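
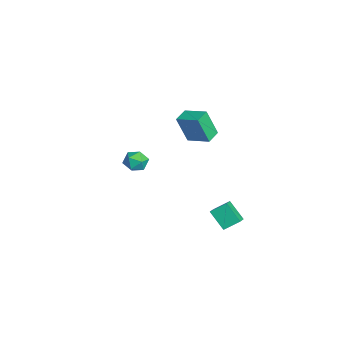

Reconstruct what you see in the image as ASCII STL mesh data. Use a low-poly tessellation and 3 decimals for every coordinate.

solid 
facet normal 0.317 0.706 0.634
outer loop
vertex 1.683 -0.067 1.536
vertex 1.589 -0.538 2.107
vertex 2.244 -0.511 1.75
endloop
endfacet
facet normal 0.622 0.783 -0.007
outer loop
vertex 1.683 -0.067 1.536
vertex 2.244 -0.511 1.75
vertex 2.106 -0.408 1.023
endloop
endfacet
facet normal 0.104 0.866 -0.490
outer loop
vertex 1.683 -0.067 1.536
vertex 2.106 -0.408 1.023
vertex 1.366 -0.371 0.932
endloop
endfacet
facet normal -0.522 0.840 -0.148
outer loop
vertex 1.683 -0.067 1.536
vertex 1.366 -0.371 0.932
vertex 1.047 -0.451 1.602
endloop
endfacet
facet normal -0.390 0.741 0.547
outer loop
vertex 1.683 -0.067 1.536
vertex 1.047 -0.451 1.602
vertex 1.589 -0.538 2.107
endloop
endfacet
facet normal 0.971 0.179 -0.159
outer loop
vertex 2.106 -0.408 1.023
vertex 2.244 -0.511 1.75
vertex 2.273 -1.089 1.278
endloop
endfacet
facet normal 0.476 0.054 0.878
outer loop
vertex 2.244 -0.511 1.75
vertex 1.589 -0.538 2.107
vertex 1.954 -1.169 1.948
endloop
endfacet
facet normal -0.668 0.112 0.736
outer loop
vertex 1.589 -0.538 2.107
vertex 1.047 -0.451 1.602
vertex 1.214 -1.132 1.857
endloop
endfacet
facet normal -0.881 0.272 -0.387
outer loop
vertex 1.047 -0.451 1.602
vertex 1.366 -0.371 0.932
vertex 1.076 -1.029 1.13
endloop
endfacet
facet normal 0.131 0.313 -0.941
outer loop
vertex 1.366 -0.371 0.932
vertex 2.106 -0.408 1.023
vertex 1.731 -1.002 0.773
endloop
endfacet
facet normal 0.522 -0.840 0.148
outer loop
vertex 1.637 -1.473 1.344
vertex 2.273 -1.089 1.278
vertex 1.954 -1.169 1.948
endloop
endfacet
facet normal -0.104 -0.866 0.490
outer loop
vertex 1.637 -1.473 1.344
vertex 1.954 -1.169 1.948
vertex 1.214 -1.132 1.857
endloop
endfacet
facet normal -0.622 -0.783 0.007
outer loop
vertex 1.637 -1.473 1.344
vertex 1.214 -1.132 1.857
vertex 1.076 -1.029 1.13
endloop
endfacet
facet normal -0.317 -0.706 -0.634
outer loop
vertex 1.637 -1.473 1.344
vertex 1.076 -1.029 1.13
vertex 1.731 -1.002 0.773
endloop
endfacet
facet normal 0.390 -0.741 -0.547
outer loop
vertex 1.637 -1.473 1.344
vertex 1.731 -1.002 0.773
vertex 2.273 -1.089 1.278
endloop
endfacet
facet normal 0.881 -0.272 0.387
outer loop
vertex 1.954 -1.169 1.948
vertex 2.273 -1.089 1.278
vertex 2.244 -0.511 1.75
endloop
endfacet
facet normal -0.131 -0.313 0.941
outer loop
vertex 1.214 -1.132 1.857
vertex 1.954 -1.169 1.948
vertex 1.589 -0.538 2.107
endloop
endfacet
facet normal -0.971 -0.179 0.159
outer loop
vertex 1.076 -1.029 1.13
vertex 1.214 -1.132 1.857
vertex 1.047 -0.451 1.602
endloop
endfacet
facet normal -0.476 -0.054 -0.878
outer loop
vertex 1.731 -1.002 0.773
vertex 1.076 -1.029 1.13
vertex 1.366 -0.371 0.932
endloop
endfacet
facet normal 0.668 -0.112 -0.736
outer loop
vertex 2.273 -1.089 1.278
vertex 1.731 -1.002 0.773
vertex 2.106 -0.408 1.023
endloop
endfacet
facet normal -0.766 0.616 0.187
outer loop
vertex -4.326 2.699 1.17
vertex -3.363 3.764 1.607
vertex -4.239 3.333 -0.566
endloop
endfacet
facet normal -0.642 -0.709 -0.291
outer loop
vertex -3.497 2.736 -0.747
vertex -4.326 2.699 1.17
vertex -4.239 3.333 -0.566
endloop
endfacet
facet normal -0.766 0.615 0.187
outer loop
vertex -4.239 3.333 -0.566
vertex -3.363 3.764 1.607
vertex -3.277 4.398 -0.129
endloop
endfacet
facet normal 0.047 0.343 -0.938
outer loop
vertex -3.277 4.398 -0.129
vertex -3.497 2.736 -0.747
vertex -4.239 3.333 -0.566
endloop
endfacet
facet normal -0.047 -0.343 0.938
outer loop
vertex -4.326 2.699 1.17
vertex -2.621 3.167 1.426
vertex -3.363 3.764 1.607
endloop
endfacet
facet normal -0.641 -0.710 -0.291
outer loop
vertex -3.583 2.102 0.989
vertex -4.326 2.699 1.17
vertex -3.497 2.736 -0.747
endloop
endfacet
facet normal -0.047 -0.343 0.938
outer loop
vertex -3.583 2.102 0.989
vertex -2.621 3.167 1.426
vertex -4.326 2.699 1.17
endloop
endfacet
facet normal 0.642 0.710 0.291
outer loop
vertex -3.363 3.764 1.607
vertex -2.621 3.167 1.426
vertex -3.277 4.398 -0.129
endloop
endfacet
facet normal 0.047 0.343 -0.938
outer loop
vertex -2.534 3.801 -0.31
vertex -3.497 2.736 -0.747
vertex -3.277 4.398 -0.129
endloop
endfacet
facet normal 0.641 0.710 0.291
outer loop
vertex -3.277 4.398 -0.129
vertex -2.621 3.167 1.426
vertex -2.534 3.801 -0.31
endloop
endfacet
facet normal 0.766 -0.616 -0.187
outer loop
vertex -2.534 3.801 -0.31
vertex -3.583 2.102 0.989
vertex -3.497 2.736 -0.747
endloop
endfacet
facet normal 0.766 -0.615 -0.186
outer loop
vertex -2.621 3.167 1.426
vertex -3.583 2.102 0.989
vertex -2.534 3.801 -0.31
endloop
endfacet
facet normal -0.566 -0.449 0.691
outer loop
vertex 3.912 3.695 -0.742
vertex 3.129 4.01 -1.178
vertex 3.888 2.824 -1.328
endloop
endfacet
facet normal 0.825 -0.331 0.459
outer loop
vertex 4.651 3.43 -2.262
vertex 3.912 3.695 -0.742
vertex 3.888 2.824 -1.328
endloop
endfacet
facet normal -0.565 -0.449 0.692
outer loop
vertex 3.888 2.824 -1.328
vertex 3.129 4.01 -1.178
vertex 3.105 3.138 -1.764
endloop
endfacet
facet normal -0.023 -0.830 -0.557
outer loop
vertex 3.105 3.138 -1.764
vertex 4.651 3.43 -2.262
vertex 3.888 2.824 -1.328
endloop
endfacet
facet normal 0.023 0.830 0.558
outer loop
vertex 3.912 3.695 -0.742
vertex 3.892 4.616 -2.112
vertex 3.129 4.01 -1.178
endloop
endfacet
facet normal 0.825 -0.331 0.459
outer loop
vertex 4.675 4.302 -1.676
vertex 3.912 3.695 -0.742
vertex 4.651 3.43 -2.262
endloop
endfacet
facet normal 0.022 0.830 0.558
outer loop
vertex 4.675 4.302 -1.676
vertex 3.892 4.616 -2.112
vertex 3.912 3.695 -0.742
endloop
endfacet
facet normal -0.825 0.331 -0.459
outer loop
vertex 3.129 4.01 -1.178
vertex 3.892 4.616 -2.112
vertex 3.105 3.138 -1.764
endloop
endfacet
facet normal -0.023 -0.830 -0.558
outer loop
vertex 3.868 3.745 -2.698
vertex 4.651 3.43 -2.262
vertex 3.105 3.138 -1.764
endloop
endfacet
facet normal -0.825 0.331 -0.458
outer loop
vertex 3.105 3.138 -1.764
vertex 3.892 4.616 -2.112
vertex 3.868 3.745 -2.698
endloop
endfacet
facet normal 0.566 0.449 -0.692
outer loop
vertex 3.868 3.745 -2.698
vertex 4.675 4.302 -1.676
vertex 4.651 3.43 -2.262
endloop
endfacet
facet normal 0.565 0.450 -0.691
outer loop
vertex 3.892 4.616 -2.112
vertex 4.675 4.302 -1.676
vertex 3.868 3.745 -2.698
endloop
endfacet

endsolid


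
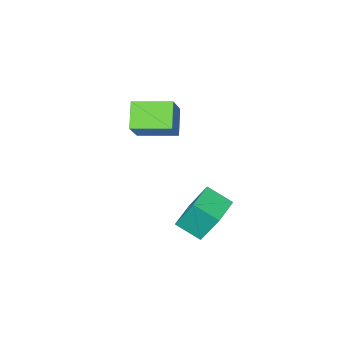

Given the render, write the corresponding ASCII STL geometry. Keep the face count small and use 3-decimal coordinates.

solid 
facet normal -0.453 -0.686 0.570
outer loop
vertex 0.539 -4.085 4.368
vertex -0.79 -3.043 4.565
vertex -0.156 -4.721 3.05
endloop
endfacet
facet normal 0.781 -0.614 -0.116
outer loop
vertex 0.43 -3.837 2.315
vertex 0.539 -4.085 4.368
vertex -0.156 -4.721 3.05
endloop
endfacet
facet normal -0.454 -0.685 0.569
outer loop
vertex -0.156 -4.721 3.05
vertex -0.79 -3.043 4.565
vertex -1.484 -3.679 3.246
endloop
endfacet
facet normal -0.428 -0.393 -0.814
outer loop
vertex -1.484 -3.679 3.246
vertex 0.43 -3.837 2.315
vertex -0.156 -4.721 3.05
endloop
endfacet
facet normal 0.428 0.393 0.814
outer loop
vertex 0.539 -4.085 4.368
vertex -0.204 -2.159 3.83
vertex -0.79 -3.043 4.565
endloop
endfacet
facet normal 0.781 -0.613 -0.116
outer loop
vertex 1.124 -3.201 3.634
vertex 0.539 -4.085 4.368
vertex 0.43 -3.837 2.315
endloop
endfacet
facet normal 0.428 0.393 0.814
outer loop
vertex 1.124 -3.201 3.634
vertex -0.204 -2.159 3.83
vertex 0.539 -4.085 4.368
endloop
endfacet
facet normal -0.781 0.614 0.115
outer loop
vertex -0.79 -3.043 4.565
vertex -0.204 -2.159 3.83
vertex -1.484 -3.679 3.246
endloop
endfacet
facet normal -0.428 -0.392 -0.814
outer loop
vertex -0.899 -2.795 2.512
vertex 0.43 -3.837 2.315
vertex -1.484 -3.679 3.246
endloop
endfacet
facet normal -0.781 0.613 0.116
outer loop
vertex -1.484 -3.679 3.246
vertex -0.204 -2.159 3.83
vertex -0.899 -2.795 2.512
endloop
endfacet
facet normal 0.453 0.686 -0.569
outer loop
vertex -0.899 -2.795 2.512
vertex 1.124 -3.201 3.634
vertex 0.43 -3.837 2.315
endloop
endfacet
facet normal 0.454 0.685 -0.570
outer loop
vertex -0.204 -2.159 3.83
vertex 1.124 -3.201 3.634
vertex -0.899 -2.795 2.512
endloop
endfacet
facet normal -0.497 0.755 -0.427
outer loop
vertex -1.912 -0.3 -0.29
vertex -0.848 0.374 -0.337
vertex -1.519 -1.043 -2.061
endloop
endfacet
facet normal -0.844 -0.535 0.037
outer loop
vertex -0.892 -1.994 -1.523
vertex -1.912 -0.3 -0.29
vertex -1.519 -1.043 -2.061
endloop
endfacet
facet normal -0.498 0.755 -0.427
outer loop
vertex -1.519 -1.043 -2.061
vertex -0.848 0.374 -0.337
vertex -0.455 -0.368 -2.108
endloop
endfacet
facet normal 0.200 -0.379 -0.903
outer loop
vertex -0.455 -0.368 -2.108
vertex -0.892 -1.994 -1.523
vertex -1.519 -1.043 -2.061
endloop
endfacet
facet normal -0.200 0.379 0.903
outer loop
vertex -1.912 -0.3 -0.29
vertex -0.221 -0.577 0.201
vertex -0.848 0.374 -0.337
endloop
endfacet
facet normal -0.844 -0.535 0.037
outer loop
vertex -1.285 -1.252 0.248
vertex -1.912 -0.3 -0.29
vertex -0.892 -1.994 -1.523
endloop
endfacet
facet normal -0.200 0.379 0.904
outer loop
vertex -1.285 -1.252 0.248
vertex -0.221 -0.577 0.201
vertex -1.912 -0.3 -0.29
endloop
endfacet
facet normal 0.844 0.535 -0.037
outer loop
vertex -0.848 0.374 -0.337
vertex -0.221 -0.577 0.201
vertex -0.455 -0.368 -2.108
endloop
endfacet
facet normal 0.200 -0.379 -0.904
outer loop
vertex 0.172 -1.32 -1.57
vertex -0.892 -1.994 -1.523
vertex -0.455 -0.368 -2.108
endloop
endfacet
facet normal 0.844 0.535 -0.037
outer loop
vertex -0.455 -0.368 -2.108
vertex -0.221 -0.577 0.201
vertex 0.172 -1.32 -1.57
endloop
endfacet
facet normal 0.497 -0.755 0.427
outer loop
vertex 0.172 -1.32 -1.57
vertex -1.285 -1.252 0.248
vertex -0.892 -1.994 -1.523
endloop
endfacet
facet normal 0.498 -0.755 0.427
outer loop
vertex -0.221 -0.577 0.201
vertex -1.285 -1.252 0.248
vertex 0.172 -1.32 -1.57
endloop
endfacet

endsolid


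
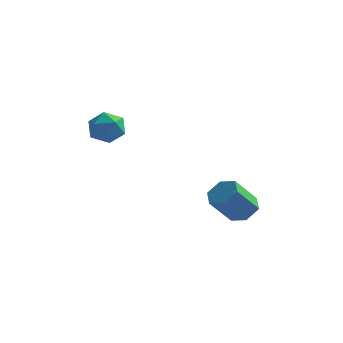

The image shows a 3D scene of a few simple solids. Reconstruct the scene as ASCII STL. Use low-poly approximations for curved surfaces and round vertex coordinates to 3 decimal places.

solid 
facet normal 0.376 0.530 -0.760
outer loop
vertex 1.599 3.863 -2.622
vertex 0.895 4.027 -2.856
vertex 1.247 4.485 -2.362
endloop
endfacet
facet normal 0.803 0.223 0.553
outer loop
vertex 1.599 3.863 -2.622
vertex 1.247 4.485 -2.362
vertex 1.01 3.03 -1.43
endloop
endfacet
facet normal 0.802 0.224 0.554
outer loop
vertex 1.01 3.03 -1.43
vertex 1.247 4.485 -2.362
vertex 0.657 3.651 -1.17
endloop
endfacet
facet normal -0.375 -0.531 0.760
outer loop
vertex 1.01 3.03 -1.43
vertex 0.657 3.651 -1.17
vertex 0.305 3.193 -1.664
endloop
endfacet
facet normal 0.375 0.531 -0.760
outer loop
vertex 1.247 4.485 -2.362
vertex 0.895 4.027 -2.856
vertex 0.543 4.648 -2.596
endloop
endfacet
facet normal -0.001 0.820 0.573
outer loop
vertex 1.247 4.485 -2.362
vertex 0.543 4.648 -2.596
vertex 0.657 3.651 -1.17
endloop
endfacet
facet normal 0.000 0.820 0.573
outer loop
vertex 0.657 3.651 -1.17
vertex 0.543 4.648 -2.596
vertex -0.047 3.815 -1.404
endloop
endfacet
facet normal -0.376 -0.530 0.760
outer loop
vertex 0.657 3.651 -1.17
vertex -0.047 3.815 -1.404
vertex 0.305 3.193 -1.664
endloop
endfacet
facet normal 0.375 0.531 -0.760
outer loop
vertex 0.543 4.648 -2.596
vertex 0.895 4.027 -2.856
vertex 0.19 4.19 -3.09
endloop
endfacet
facet normal -0.802 0.597 0.020
outer loop
vertex 0.543 4.648 -2.596
vertex 0.19 4.19 -3.09
vertex -0.047 3.815 -1.404
endloop
endfacet
facet normal -0.803 0.596 0.020
outer loop
vertex -0.047 3.815 -1.404
vertex 0.19 4.19 -3.09
vertex -0.399 3.357 -1.898
endloop
endfacet
facet normal -0.376 -0.530 0.760
outer loop
vertex -0.047 3.815 -1.404
vertex -0.399 3.357 -1.898
vertex 0.305 3.193 -1.664
endloop
endfacet
facet normal 0.375 0.531 -0.760
outer loop
vertex 0.19 4.19 -3.09
vertex 0.895 4.027 -2.856
vertex 0.543 3.569 -3.35
endloop
endfacet
facet normal -0.802 -0.224 -0.553
outer loop
vertex 0.19 4.19 -3.09
vertex 0.543 3.569 -3.35
vertex -0.399 3.357 -1.898
endloop
endfacet
facet normal -0.803 -0.223 -0.553
outer loop
vertex -0.399 3.357 -1.898
vertex 0.543 3.569 -3.35
vertex -0.047 2.735 -2.158
endloop
endfacet
facet normal -0.376 -0.530 0.760
outer loop
vertex -0.399 3.357 -1.898
vertex -0.047 2.735 -2.158
vertex 0.305 3.193 -1.664
endloop
endfacet
facet normal 0.376 0.530 -0.760
outer loop
vertex 0.543 3.569 -3.35
vertex 0.895 4.027 -2.856
vertex 1.247 3.405 -3.116
endloop
endfacet
facet normal -0.000 -0.819 -0.573
outer loop
vertex 0.543 3.569 -3.35
vertex 1.247 3.405 -3.116
vertex -0.047 2.735 -2.158
endloop
endfacet
facet normal 0.001 -0.820 -0.573
outer loop
vertex -0.047 2.735 -2.158
vertex 1.247 3.405 -3.116
vertex 0.657 2.572 -1.924
endloop
endfacet
facet normal -0.375 -0.531 0.760
outer loop
vertex -0.047 2.735 -2.158
vertex 0.657 2.572 -1.924
vertex 0.305 3.193 -1.664
endloop
endfacet
facet normal 0.376 0.530 -0.760
outer loop
vertex 1.247 3.405 -3.116
vertex 0.895 4.027 -2.856
vertex 1.599 3.863 -2.622
endloop
endfacet
facet normal 0.803 -0.596 -0.019
outer loop
vertex 1.247 3.405 -3.116
vertex 1.599 3.863 -2.622
vertex 0.657 2.572 -1.924
endloop
endfacet
facet normal 0.802 -0.596 -0.020
outer loop
vertex 0.657 2.572 -1.924
vertex 1.599 3.863 -2.622
vertex 1.01 3.03 -1.43
endloop
endfacet
facet normal -0.375 -0.531 0.760
outer loop
vertex 0.657 2.572 -1.924
vertex 1.01 3.03 -1.43
vertex 0.305 3.193 -1.664
endloop
endfacet
facet normal 0.450 0.125 0.884
outer loop
vertex -2.755 0.691 2.78
vertex -3.352 0.263 3.144
vertex -2.686 -0.122 2.86
endloop
endfacet
facet normal 0.928 0.114 0.354
outer loop
vertex -2.755 0.691 2.78
vertex -2.686 -0.122 2.86
vertex -2.463 0.242 2.159
endloop
endfacet
facet normal 0.764 0.637 -0.102
outer loop
vertex -2.755 0.691 2.78
vertex -2.463 0.242 2.159
vertex -2.991 0.851 2.011
endloop
endfacet
facet normal 0.186 0.972 0.145
outer loop
vertex -2.755 0.691 2.78
vertex -2.991 0.851 2.011
vertex -3.541 0.865 2.62
endloop
endfacet
facet normal -0.009 0.655 0.756
outer loop
vertex -2.755 0.691 2.78
vertex -3.541 0.865 2.62
vertex -3.352 0.263 3.144
endloop
endfacet
facet normal 0.862 -0.507 0.011
outer loop
vertex -2.463 0.242 2.159
vertex -2.686 -0.122 2.86
vertex -2.879 -0.465 2.14
endloop
endfacet
facet normal 0.087 -0.489 0.868
outer loop
vertex -2.686 -0.122 2.86
vertex -3.352 0.263 3.144
vertex -3.429 -0.451 2.749
endloop
endfacet
facet normal -0.656 0.368 0.659
outer loop
vertex -3.352 0.263 3.144
vertex -3.541 0.865 2.62
vertex -3.957 0.158 2.601
endloop
endfacet
facet normal -0.341 0.881 -0.328
outer loop
vertex -3.541 0.865 2.62
vertex -2.991 0.851 2.011
vertex -3.734 0.522 1.9
endloop
endfacet
facet normal 0.595 0.339 -0.729
outer loop
vertex -2.991 0.851 2.011
vertex -2.463 0.242 2.159
vertex -3.068 0.137 1.616
endloop
endfacet
facet normal -0.186 -0.972 -0.145
outer loop
vertex -3.665 -0.291 1.98
vertex -2.879 -0.465 2.14
vertex -3.429 -0.451 2.749
endloop
endfacet
facet normal -0.764 -0.637 0.102
outer loop
vertex -3.665 -0.291 1.98
vertex -3.429 -0.451 2.749
vertex -3.957 0.158 2.601
endloop
endfacet
facet normal -0.928 -0.114 -0.354
outer loop
vertex -3.665 -0.291 1.98
vertex -3.957 0.158 2.601
vertex -3.734 0.522 1.9
endloop
endfacet
facet normal -0.450 -0.125 -0.884
outer loop
vertex -3.665 -0.291 1.98
vertex -3.734 0.522 1.9
vertex -3.068 0.137 1.616
endloop
endfacet
facet normal 0.009 -0.655 -0.756
outer loop
vertex -3.665 -0.291 1.98
vertex -3.068 0.137 1.616
vertex -2.879 -0.465 2.14
endloop
endfacet
facet normal 0.341 -0.881 0.328
outer loop
vertex -3.429 -0.451 2.749
vertex -2.879 -0.465 2.14
vertex -2.686 -0.122 2.86
endloop
endfacet
facet normal -0.595 -0.339 0.729
outer loop
vertex -3.957 0.158 2.601
vertex -3.429 -0.451 2.749
vertex -3.352 0.263 3.144
endloop
endfacet
facet normal -0.862 0.507 -0.011
outer loop
vertex -3.734 0.522 1.9
vertex -3.957 0.158 2.601
vertex -3.541 0.865 2.62
endloop
endfacet
facet normal -0.087 0.489 -0.868
outer loop
vertex -3.068 0.137 1.616
vertex -3.734 0.522 1.9
vertex -2.991 0.851 2.011
endloop
endfacet
facet normal 0.656 -0.368 -0.659
outer loop
vertex -2.879 -0.465 2.14
vertex -3.068 0.137 1.616
vertex -2.463 0.242 2.159
endloop
endfacet

endsolid


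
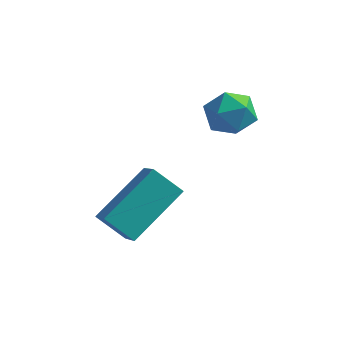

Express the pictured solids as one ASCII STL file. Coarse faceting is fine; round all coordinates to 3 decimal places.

solid 
facet normal 0.085 0.994 0.069
outer loop
vertex 2.311 1.231 1.092
vertex 1.699 1.242 1.685
vertex 2.514 1.156 1.916
endloop
endfacet
facet normal 0.709 0.697 -0.111
outer loop
vertex 2.311 1.231 1.092
vertex 2.514 1.156 1.916
vertex 2.903 0.668 1.336
endloop
endfacet
facet normal 0.612 0.332 -0.718
outer loop
vertex 2.311 1.231 1.092
vertex 2.903 0.668 1.336
vertex 2.327 0.453 0.746
endloop
endfacet
facet normal -0.071 0.404 -0.912
outer loop
vertex 2.311 1.231 1.092
vertex 2.327 0.453 0.746
vertex 1.584 0.807 0.961
endloop
endfacet
facet normal -0.398 0.813 -0.425
outer loop
vertex 2.311 1.231 1.092
vertex 1.584 0.807 0.961
vertex 1.699 1.242 1.685
endloop
endfacet
facet normal 0.887 0.232 0.399
outer loop
vertex 2.903 0.668 1.336
vertex 2.514 1.156 1.916
vertex 2.656 0.333 2.079
endloop
endfacet
facet normal -0.121 0.712 0.692
outer loop
vertex 2.514 1.156 1.916
vertex 1.699 1.242 1.685
vertex 1.913 0.687 2.294
endloop
endfacet
facet normal -0.901 0.421 -0.110
outer loop
vertex 1.699 1.242 1.685
vertex 1.584 0.807 0.961
vertex 1.337 0.472 1.704
endloop
endfacet
facet normal -0.374 -0.242 -0.895
outer loop
vertex 1.584 0.807 0.961
vertex 2.327 0.453 0.746
vertex 1.726 -0.016 1.124
endloop
endfacet
facet normal 0.730 -0.358 -0.582
outer loop
vertex 2.327 0.453 0.746
vertex 2.903 0.668 1.336
vertex 2.541 -0.102 1.355
endloop
endfacet
facet normal 0.071 -0.404 0.912
outer loop
vertex 1.929 -0.091 1.948
vertex 2.656 0.333 2.079
vertex 1.913 0.687 2.294
endloop
endfacet
facet normal -0.612 -0.332 0.718
outer loop
vertex 1.929 -0.091 1.948
vertex 1.913 0.687 2.294
vertex 1.337 0.472 1.704
endloop
endfacet
facet normal -0.709 -0.697 0.111
outer loop
vertex 1.929 -0.091 1.948
vertex 1.337 0.472 1.704
vertex 1.726 -0.016 1.124
endloop
endfacet
facet normal -0.085 -0.994 -0.069
outer loop
vertex 1.929 -0.091 1.948
vertex 1.726 -0.016 1.124
vertex 2.541 -0.102 1.355
endloop
endfacet
facet normal 0.398 -0.813 0.425
outer loop
vertex 1.929 -0.091 1.948
vertex 2.541 -0.102 1.355
vertex 2.656 0.333 2.079
endloop
endfacet
facet normal 0.374 0.242 0.895
outer loop
vertex 1.913 0.687 2.294
vertex 2.656 0.333 2.079
vertex 2.514 1.156 1.916
endloop
endfacet
facet normal -0.730 0.358 0.582
outer loop
vertex 1.337 0.472 1.704
vertex 1.913 0.687 2.294
vertex 1.699 1.242 1.685
endloop
endfacet
facet normal -0.887 -0.232 -0.399
outer loop
vertex 1.726 -0.016 1.124
vertex 1.337 0.472 1.704
vertex 1.584 0.807 0.961
endloop
endfacet
facet normal 0.121 -0.712 -0.692
outer loop
vertex 2.541 -0.102 1.355
vertex 1.726 -0.016 1.124
vertex 2.327 0.453 0.746
endloop
endfacet
facet normal 0.901 -0.421 0.110
outer loop
vertex 2.656 0.333 2.079
vertex 2.541 -0.102 1.355
vertex 2.903 0.668 1.336
endloop
endfacet
facet normal -0.465 0.642 -0.610
outer loop
vertex -0.818 -2.716 -1.209
vertex 0.072 -1.076 -0.162
vertex 0.073 -2.746 -1.92
endloop
endfacet
facet normal -0.416 -0.767 -0.489
outer loop
vertex 0.608 -3.484 -1.218
vertex -0.818 -2.716 -1.209
vertex 0.073 -2.746 -1.92
endloop
endfacet
facet normal -0.465 0.642 -0.610
outer loop
vertex 0.073 -2.746 -1.92
vertex 0.072 -1.076 -0.162
vertex 0.963 -1.106 -0.872
endloop
endfacet
facet normal 0.782 -0.026 -0.623
outer loop
vertex 0.963 -1.106 -0.872
vertex 0.608 -3.484 -1.218
vertex 0.073 -2.746 -1.92
endloop
endfacet
facet normal -0.782 0.026 0.623
outer loop
vertex -0.818 -2.716 -1.209
vertex 0.607 -1.814 0.54
vertex 0.072 -1.076 -0.162
endloop
endfacet
facet normal -0.416 -0.766 -0.490
outer loop
vertex -0.283 -3.454 -0.508
vertex -0.818 -2.716 -1.209
vertex 0.608 -3.484 -1.218
endloop
endfacet
facet normal -0.781 0.026 0.623
outer loop
vertex -0.283 -3.454 -0.508
vertex 0.607 -1.814 0.54
vertex -0.818 -2.716 -1.209
endloop
endfacet
facet normal 0.416 0.767 0.489
outer loop
vertex 0.072 -1.076 -0.162
vertex 0.607 -1.814 0.54
vertex 0.963 -1.106 -0.872
endloop
endfacet
facet normal 0.781 -0.026 -0.624
outer loop
vertex 1.498 -1.844 -0.171
vertex 0.608 -3.484 -1.218
vertex 0.963 -1.106 -0.872
endloop
endfacet
facet normal 0.416 0.766 0.489
outer loop
vertex 0.963 -1.106 -0.872
vertex 0.607 -1.814 0.54
vertex 1.498 -1.844 -0.171
endloop
endfacet
facet normal 0.465 -0.642 0.610
outer loop
vertex 1.498 -1.844 -0.171
vertex -0.283 -3.454 -0.508
vertex 0.608 -3.484 -1.218
endloop
endfacet
facet normal 0.465 -0.642 0.610
outer loop
vertex 0.607 -1.814 0.54
vertex -0.283 -3.454 -0.508
vertex 1.498 -1.844 -0.171
endloop
endfacet

endsolid


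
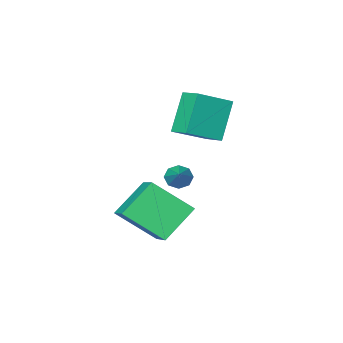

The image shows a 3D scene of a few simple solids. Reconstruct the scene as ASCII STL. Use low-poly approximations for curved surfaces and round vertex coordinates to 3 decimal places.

solid 
facet normal -0.450 -0.263 0.853
outer loop
vertex 0.713 -3.837 4.46
vertex 0.714 -2.805 4.779
vertex -0.779 -3.613 3.743
endloop
endfacet
facet normal -0.002 -0.955 -0.295
outer loop
vertex 0.106 -3.095 2.061
vertex 0.713 -3.837 4.46
vertex -0.779 -3.613 3.743
endloop
endfacet
facet normal -0.450 -0.264 0.853
outer loop
vertex -0.779 -3.613 3.743
vertex 0.714 -2.805 4.779
vertex -0.778 -2.582 4.062
endloop
endfacet
facet normal -0.893 0.134 -0.429
outer loop
vertex -0.778 -2.582 4.062
vertex 0.106 -3.095 2.061
vertex -0.779 -3.613 3.743
endloop
endfacet
facet normal 0.893 -0.133 0.429
outer loop
vertex 0.713 -3.837 4.46
vertex 1.599 -2.287 3.097
vertex 0.714 -2.805 4.779
endloop
endfacet
facet normal -0.001 -0.955 -0.295
outer loop
vertex 1.598 -3.318 2.778
vertex 0.713 -3.837 4.46
vertex 0.106 -3.095 2.061
endloop
endfacet
facet normal 0.893 -0.134 0.429
outer loop
vertex 1.598 -3.318 2.778
vertex 1.599 -2.287 3.097
vertex 0.713 -3.837 4.46
endloop
endfacet
facet normal 0.001 0.956 0.295
outer loop
vertex 0.714 -2.805 4.779
vertex 1.599 -2.287 3.097
vertex -0.778 -2.582 4.062
endloop
endfacet
facet normal -0.893 0.133 -0.429
outer loop
vertex 0.107 -2.063 2.38
vertex 0.106 -3.095 2.061
vertex -0.778 -2.582 4.062
endloop
endfacet
facet normal 0.001 0.955 0.296
outer loop
vertex -0.778 -2.582 4.062
vertex 1.599 -2.287 3.097
vertex 0.107 -2.063 2.38
endloop
endfacet
facet normal 0.450 0.263 -0.854
outer loop
vertex 0.107 -2.063 2.38
vertex 1.598 -3.318 2.778
vertex 0.106 -3.095 2.061
endloop
endfacet
facet normal 0.450 0.264 -0.853
outer loop
vertex 1.599 -2.287 3.097
vertex 1.598 -3.318 2.778
vertex 0.107 -2.063 2.38
endloop
endfacet
facet normal -0.451 -0.708 -0.543
outer loop
vertex 1.475 -4.015 -0.044
vertex 0.987 -3.701 -0.048
vertex 1.455 -3.737 -0.39
endloop
endfacet
facet normal 0.992 -0.066 -0.110
outer loop
vertex 1.475 -4.015 -0.044
vertex 1.455 -3.737 -0.39
vertex 1.653 -2.659 0.748
endloop
endfacet
facet normal -0.451 -0.709 -0.543
outer loop
vertex 1.455 -3.737 -0.39
vertex 0.987 -3.701 -0.048
vertex 1.161 -3.438 -0.536
endloop
endfacet
facet normal 0.716 0.440 -0.541
outer loop
vertex 1.455 -3.737 -0.39
vertex 1.161 -3.438 -0.536
vertex 1.653 -2.659 0.748
endloop
endfacet
facet normal -0.451 -0.708 -0.543
outer loop
vertex 1.161 -3.438 -0.536
vertex 0.987 -3.701 -0.048
vertex 0.765 -3.293 -0.396
endloop
endfacet
facet normal 0.111 0.830 -0.546
outer loop
vertex 1.161 -3.438 -0.536
vertex 0.765 -3.293 -0.396
vertex 1.653 -2.659 0.748
endloop
endfacet
facet normal -0.454 -0.708 -0.541
outer loop
vertex 0.765 -3.293 -0.396
vertex 0.987 -3.701 -0.048
vertex 0.5 -3.386 -0.052
endloop
endfacet
facet normal -0.467 0.876 -0.123
outer loop
vertex 0.765 -3.293 -0.396
vertex 0.5 -3.386 -0.052
vertex 1.653 -2.659 0.748
endloop
endfacet
facet normal -0.453 -0.707 -0.543
outer loop
vertex 0.5 -3.386 -0.052
vertex 0.987 -3.701 -0.048
vertex 0.52 -3.664 0.293
endloop
endfacet
facet normal -0.682 0.550 0.483
outer loop
vertex 0.5 -3.386 -0.052
vertex 0.52 -3.664 0.293
vertex 1.653 -2.659 0.748
endloop
endfacet
facet normal -0.452 -0.709 -0.542
outer loop
vertex 0.52 -3.664 0.293
vertex 0.987 -3.701 -0.048
vertex 0.814 -3.963 0.439
endloop
endfacet
facet normal -0.407 0.046 0.912
outer loop
vertex 0.52 -3.664 0.293
vertex 0.814 -3.963 0.439
vertex 1.653 -2.659 0.748
endloop
endfacet
facet normal -0.451 -0.709 -0.542
outer loop
vertex 0.814 -3.963 0.439
vertex 0.987 -3.701 -0.048
vertex 1.21 -4.108 0.299
endloop
endfacet
facet normal 0.198 -0.345 0.918
outer loop
vertex 0.814 -3.963 0.439
vertex 1.21 -4.108 0.299
vertex 1.653 -2.659 0.748
endloop
endfacet
facet normal -0.452 -0.709 -0.541
outer loop
vertex 1.21 -4.108 0.299
vertex 0.987 -3.701 -0.048
vertex 1.475 -4.015 -0.044
endloop
endfacet
facet normal 0.777 -0.391 0.494
outer loop
vertex 1.21 -4.108 0.299
vertex 1.475 -4.015 -0.044
vertex 1.653 -2.659 0.748
endloop
endfacet
facet normal -0.566 0.559 -0.605
outer loop
vertex 2.268 -1.356 -0.335
vertex 2.851 0.115 0.479
vertex 3.644 -1.246 -1.521
endloop
endfacet
facet normal -0.328 -0.827 -0.457
outer loop
vertex 4.789 -2.375 -0.299
vertex 2.268 -1.356 -0.335
vertex 3.644 -1.246 -1.521
endloop
endfacet
facet normal -0.567 0.559 -0.605
outer loop
vertex 3.644 -1.246 -1.521
vertex 2.851 0.115 0.479
vertex 4.227 0.226 -0.707
endloop
endfacet
facet normal 0.756 0.061 -0.652
outer loop
vertex 4.227 0.226 -0.707
vertex 4.789 -2.375 -0.299
vertex 3.644 -1.246 -1.521
endloop
endfacet
facet normal -0.756 -0.061 0.652
outer loop
vertex 2.268 -1.356 -0.335
vertex 3.996 -1.014 1.701
vertex 2.851 0.115 0.479
endloop
endfacet
facet normal -0.328 -0.827 -0.457
outer loop
vertex 3.413 -2.486 0.887
vertex 2.268 -1.356 -0.335
vertex 4.789 -2.375 -0.299
endloop
endfacet
facet normal -0.756 -0.061 0.652
outer loop
vertex 3.413 -2.486 0.887
vertex 3.996 -1.014 1.701
vertex 2.268 -1.356 -0.335
endloop
endfacet
facet normal 0.327 0.827 0.457
outer loop
vertex 2.851 0.115 0.479
vertex 3.996 -1.014 1.701
vertex 4.227 0.226 -0.707
endloop
endfacet
facet normal 0.756 0.061 -0.652
outer loop
vertex 5.372 -0.904 0.515
vertex 4.789 -2.375 -0.299
vertex 4.227 0.226 -0.707
endloop
endfacet
facet normal 0.328 0.827 0.457
outer loop
vertex 4.227 0.226 -0.707
vertex 3.996 -1.014 1.701
vertex 5.372 -0.904 0.515
endloop
endfacet
facet normal 0.567 -0.559 0.605
outer loop
vertex 5.372 -0.904 0.515
vertex 3.413 -2.486 0.887
vertex 4.789 -2.375 -0.299
endloop
endfacet
facet normal 0.566 -0.559 0.605
outer loop
vertex 3.996 -1.014 1.701
vertex 3.413 -2.486 0.887
vertex 5.372 -0.904 0.515
endloop
endfacet

endsolid


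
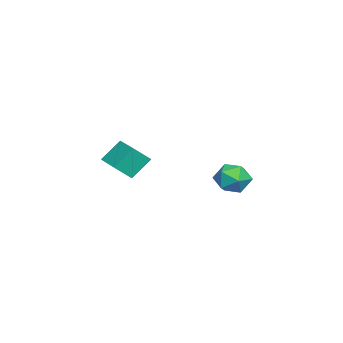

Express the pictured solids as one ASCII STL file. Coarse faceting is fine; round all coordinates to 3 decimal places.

solid 
facet normal 0.368 0.813 0.452
outer loop
vertex -1.522 3.228 -2.971
vertex -1.374 2.734 -2.203
vertex -0.714 2.794 -2.848
endloop
endfacet
facet normal 0.487 0.836 -0.251
outer loop
vertex -1.522 3.228 -2.971
vertex -0.714 2.794 -2.848
vertex -1.123 2.783 -3.678
endloop
endfacet
facet normal -0.143 0.799 -0.584
outer loop
vertex -1.522 3.228 -2.971
vertex -1.123 2.783 -3.678
vertex -2.036 2.716 -3.546
endloop
endfacet
facet normal -0.653 0.752 -0.086
outer loop
vertex -1.522 3.228 -2.971
vertex -2.036 2.716 -3.546
vertex -2.192 2.685 -2.634
endloop
endfacet
facet normal -0.338 0.761 0.554
outer loop
vertex -1.522 3.228 -2.971
vertex -2.192 2.685 -2.634
vertex -1.374 2.734 -2.203
endloop
endfacet
facet normal 0.865 0.259 -0.430
outer loop
vertex -1.123 2.783 -3.678
vertex -0.714 2.794 -2.848
vertex -0.728 2.015 -3.346
endloop
endfacet
facet normal 0.671 0.221 0.708
outer loop
vertex -0.714 2.794 -2.848
vertex -1.374 2.734 -2.203
vertex -0.884 1.984 -2.434
endloop
endfacet
facet normal -0.468 0.137 0.873
outer loop
vertex -1.374 2.734 -2.203
vertex -2.192 2.685 -2.634
vertex -1.797 1.917 -2.302
endloop
endfacet
facet normal -0.979 0.122 -0.163
outer loop
vertex -2.192 2.685 -2.634
vertex -2.036 2.716 -3.546
vertex -2.206 1.906 -3.132
endloop
endfacet
facet normal -0.154 0.197 -0.968
outer loop
vertex -2.036 2.716 -3.546
vertex -1.123 2.783 -3.678
vertex -1.546 1.966 -3.777
endloop
endfacet
facet normal 0.653 -0.752 0.086
outer loop
vertex -1.398 1.472 -3.009
vertex -0.728 2.015 -3.346
vertex -0.884 1.984 -2.434
endloop
endfacet
facet normal 0.143 -0.799 0.584
outer loop
vertex -1.398 1.472 -3.009
vertex -0.884 1.984 -2.434
vertex -1.797 1.917 -2.302
endloop
endfacet
facet normal -0.487 -0.836 0.251
outer loop
vertex -1.398 1.472 -3.009
vertex -1.797 1.917 -2.302
vertex -2.206 1.906 -3.132
endloop
endfacet
facet normal -0.368 -0.813 -0.452
outer loop
vertex -1.398 1.472 -3.009
vertex -2.206 1.906 -3.132
vertex -1.546 1.966 -3.777
endloop
endfacet
facet normal 0.338 -0.761 -0.554
outer loop
vertex -1.398 1.472 -3.009
vertex -1.546 1.966 -3.777
vertex -0.728 2.015 -3.346
endloop
endfacet
facet normal 0.979 -0.122 0.163
outer loop
vertex -0.884 1.984 -2.434
vertex -0.728 2.015 -3.346
vertex -0.714 2.794 -2.848
endloop
endfacet
facet normal 0.154 -0.197 0.968
outer loop
vertex -1.797 1.917 -2.302
vertex -0.884 1.984 -2.434
vertex -1.374 2.734 -2.203
endloop
endfacet
facet normal -0.865 -0.259 0.430
outer loop
vertex -2.206 1.906 -3.132
vertex -1.797 1.917 -2.302
vertex -2.192 2.685 -2.634
endloop
endfacet
facet normal -0.671 -0.221 -0.708
outer loop
vertex -1.546 1.966 -3.777
vertex -2.206 1.906 -3.132
vertex -2.036 2.716 -3.546
endloop
endfacet
facet normal 0.468 -0.137 -0.873
outer loop
vertex -0.728 2.015 -3.346
vertex -1.546 1.966 -3.777
vertex -1.123 2.783 -3.678
endloop
endfacet
facet normal -0.793 -0.609 -0.027
outer loop
vertex -3.944 -3.458 -2.075
vertex -4.452 -2.762 -2.866
vertex -3.349 -4.187 -3.098
endloop
endfacet
facet normal 0.434 -0.595 0.676
outer loop
vertex -2.088 -3.218 -3.054
vertex -3.944 -3.458 -2.075
vertex -3.349 -4.187 -3.098
endloop
endfacet
facet normal -0.793 -0.609 -0.028
outer loop
vertex -3.349 -4.187 -3.098
vertex -4.452 -2.762 -2.866
vertex -3.856 -3.49 -3.889
endloop
endfacet
facet normal 0.428 -0.524 -0.736
outer loop
vertex -3.856 -3.49 -3.889
vertex -2.088 -3.218 -3.054
vertex -3.349 -4.187 -3.098
endloop
endfacet
facet normal -0.428 0.524 0.736
outer loop
vertex -3.944 -3.458 -2.075
vertex -3.191 -1.793 -2.822
vertex -4.452 -2.762 -2.866
endloop
endfacet
facet normal 0.434 -0.595 0.676
outer loop
vertex -2.684 -2.49 -2.031
vertex -3.944 -3.458 -2.075
vertex -2.088 -3.218 -3.054
endloop
endfacet
facet normal -0.428 0.524 0.736
outer loop
vertex -2.684 -2.49 -2.031
vertex -3.191 -1.793 -2.822
vertex -3.944 -3.458 -2.075
endloop
endfacet
facet normal -0.434 0.595 -0.676
outer loop
vertex -4.452 -2.762 -2.866
vertex -3.191 -1.793 -2.822
vertex -3.856 -3.49 -3.889
endloop
endfacet
facet normal 0.428 -0.524 -0.736
outer loop
vertex -2.596 -2.522 -3.845
vertex -2.088 -3.218 -3.054
vertex -3.856 -3.49 -3.889
endloop
endfacet
facet normal -0.434 0.595 -0.676
outer loop
vertex -3.856 -3.49 -3.889
vertex -3.191 -1.793 -2.822
vertex -2.596 -2.522 -3.845
endloop
endfacet
facet normal 0.792 0.610 0.028
outer loop
vertex -2.596 -2.522 -3.845
vertex -2.684 -2.49 -2.031
vertex -2.088 -3.218 -3.054
endloop
endfacet
facet normal 0.793 0.608 0.028
outer loop
vertex -3.191 -1.793 -2.822
vertex -2.684 -2.49 -2.031
vertex -2.596 -2.522 -3.845
endloop
endfacet

endsolid


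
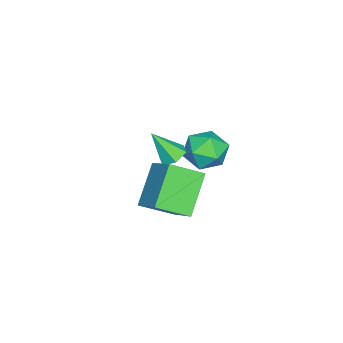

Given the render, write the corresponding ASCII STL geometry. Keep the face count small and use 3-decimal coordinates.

solid 
facet normal -0.723 0.036 0.690
outer loop
vertex -0.979 -0.645 -0.863
vertex -0.114 0.261 -0.003
vertex -1.499 0.422 -1.464
endloop
endfacet
facet normal -0.569 -0.596 -0.566
outer loop
vertex -0.226 0.359 -2.677
vertex -0.979 -0.645 -0.863
vertex -1.499 0.422 -1.464
endloop
endfacet
facet normal -0.723 0.035 0.690
outer loop
vertex -1.499 0.422 -1.464
vertex -0.114 0.261 -0.003
vertex -0.634 1.328 -0.603
endloop
endfacet
facet normal -0.391 0.802 -0.452
outer loop
vertex -0.634 1.328 -0.603
vertex -0.226 0.359 -2.677
vertex -1.499 0.422 -1.464
endloop
endfacet
facet normal 0.391 -0.802 0.452
outer loop
vertex -0.979 -0.645 -0.863
vertex 1.159 0.198 -1.216
vertex -0.114 0.261 -0.003
endloop
endfacet
facet normal -0.569 -0.596 -0.566
outer loop
vertex 0.294 -0.708 -2.077
vertex -0.979 -0.645 -0.863
vertex -0.226 0.359 -2.677
endloop
endfacet
facet normal 0.391 -0.802 0.451
outer loop
vertex 0.294 -0.708 -2.077
vertex 1.159 0.198 -1.216
vertex -0.979 -0.645 -0.863
endloop
endfacet
facet normal 0.569 0.596 0.566
outer loop
vertex -0.114 0.261 -0.003
vertex 1.159 0.198 -1.216
vertex -0.634 1.328 -0.603
endloop
endfacet
facet normal -0.391 0.802 -0.452
outer loop
vertex 0.639 1.265 -1.817
vertex -0.226 0.359 -2.677
vertex -0.634 1.328 -0.603
endloop
endfacet
facet normal 0.569 0.596 0.566
outer loop
vertex -0.634 1.328 -0.603
vertex 1.159 0.198 -1.216
vertex 0.639 1.265 -1.817
endloop
endfacet
facet normal 0.723 -0.036 -0.690
outer loop
vertex 0.639 1.265 -1.817
vertex 0.294 -0.708 -2.077
vertex -0.226 0.359 -2.677
endloop
endfacet
facet normal 0.724 -0.036 -0.689
outer loop
vertex 1.159 0.198 -1.216
vertex 0.294 -0.708 -2.077
vertex 0.639 1.265 -1.817
endloop
endfacet
facet normal -0.490 0.801 -0.345
outer loop
vertex -3.714 0.951 -2.663
vertex -4.501 0.565 -2.441
vertex -4.069 1.087 -1.842
endloop
endfacet
facet normal 0.154 0.983 -0.096
outer loop
vertex -3.714 0.951 -2.663
vertex -4.069 1.087 -1.842
vertex -3.182 0.939 -1.932
endloop
endfacet
facet normal 0.644 0.612 -0.459
outer loop
vertex -3.714 0.951 -2.663
vertex -3.182 0.939 -1.932
vertex -3.065 0.326 -2.586
endloop
endfacet
facet normal 0.303 0.200 -0.932
outer loop
vertex -3.714 0.951 -2.663
vertex -3.065 0.326 -2.586
vertex -3.88 0.094 -2.901
endloop
endfacet
facet normal -0.398 0.316 -0.861
outer loop
vertex -3.714 0.951 -2.663
vertex -3.88 0.094 -2.901
vertex -4.501 0.565 -2.441
endloop
endfacet
facet normal 0.191 0.786 0.589
outer loop
vertex -3.182 0.939 -1.932
vertex -4.069 1.087 -1.842
vertex -3.64 0.546 -1.259
endloop
endfacet
facet normal -0.851 0.490 0.187
outer loop
vertex -4.069 1.087 -1.842
vertex -4.501 0.565 -2.441
vertex -4.455 0.314 -1.574
endloop
endfacet
facet normal -0.702 -0.292 -0.649
outer loop
vertex -4.501 0.565 -2.441
vertex -3.88 0.094 -2.901
vertex -4.338 -0.299 -2.228
endloop
endfacet
facet normal 0.432 -0.480 -0.763
outer loop
vertex -3.88 0.094 -2.901
vertex -3.065 0.326 -2.586
vertex -3.451 -0.447 -2.318
endloop
endfacet
facet normal 0.983 0.186 0.002
outer loop
vertex -3.065 0.326 -2.586
vertex -3.182 0.939 -1.932
vertex -3.019 0.075 -1.719
endloop
endfacet
facet normal -0.303 -0.200 0.932
outer loop
vertex -3.806 -0.311 -1.497
vertex -3.64 0.546 -1.259
vertex -4.455 0.314 -1.574
endloop
endfacet
facet normal -0.644 -0.612 0.459
outer loop
vertex -3.806 -0.311 -1.497
vertex -4.455 0.314 -1.574
vertex -4.338 -0.299 -2.228
endloop
endfacet
facet normal -0.154 -0.983 0.096
outer loop
vertex -3.806 -0.311 -1.497
vertex -4.338 -0.299 -2.228
vertex -3.451 -0.447 -2.318
endloop
endfacet
facet normal 0.490 -0.801 0.345
outer loop
vertex -3.806 -0.311 -1.497
vertex -3.451 -0.447 -2.318
vertex -3.019 0.075 -1.719
endloop
endfacet
facet normal 0.398 -0.316 0.861
outer loop
vertex -3.806 -0.311 -1.497
vertex -3.019 0.075 -1.719
vertex -3.64 0.546 -1.259
endloop
endfacet
facet normal -0.432 0.480 0.763
outer loop
vertex -4.455 0.314 -1.574
vertex -3.64 0.546 -1.259
vertex -4.069 1.087 -1.842
endloop
endfacet
facet normal -0.983 -0.186 -0.002
outer loop
vertex -4.338 -0.299 -2.228
vertex -4.455 0.314 -1.574
vertex -4.501 0.565 -2.441
endloop
endfacet
facet normal -0.191 -0.786 -0.589
outer loop
vertex -3.451 -0.447 -2.318
vertex -4.338 -0.299 -2.228
vertex -3.88 0.094 -2.901
endloop
endfacet
facet normal 0.851 -0.490 -0.187
outer loop
vertex -3.019 0.075 -1.719
vertex -3.451 -0.447 -2.318
vertex -3.065 0.326 -2.586
endloop
endfacet
facet normal 0.702 0.292 0.649
outer loop
vertex -3.64 0.546 -1.259
vertex -3.019 0.075 -1.719
vertex -3.182 0.939 -1.932
endloop
endfacet
facet normal -0.128 0.546 -0.828
outer loop
vertex -2.711 -0.889 -2.428
vertex -3.207 -0.679 -2.213
vertex -2.706 -0.404 -2.109
endloop
endfacet
facet normal 0.975 -0.130 0.182
outer loop
vertex -2.711 -0.889 -2.428
vertex -2.706 -0.404 -2.109
vertex -3.033 -1.421 -1.087
endloop
endfacet
facet normal -0.128 0.546 -0.828
outer loop
vertex -2.706 -0.404 -2.109
vertex -3.207 -0.679 -2.213
vertex -3.202 -0.194 -1.894
endloop
endfacet
facet normal 0.515 0.519 0.682
outer loop
vertex -2.706 -0.404 -2.109
vertex -3.202 -0.194 -1.894
vertex -3.033 -1.421 -1.087
endloop
endfacet
facet normal -0.127 0.546 -0.828
outer loop
vertex -3.202 -0.194 -1.894
vertex -3.207 -0.679 -2.213
vertex -3.703 -0.468 -1.998
endloop
endfacet
facet normal -0.414 0.460 0.786
outer loop
vertex -3.202 -0.194 -1.894
vertex -3.703 -0.468 -1.998
vertex -3.033 -1.421 -1.087
endloop
endfacet
facet normal -0.127 0.546 -0.828
outer loop
vertex -3.703 -0.468 -1.998
vertex -3.207 -0.679 -2.213
vertex -3.707 -0.953 -2.317
endloop
endfacet
facet normal -0.886 -0.250 0.391
outer loop
vertex -3.703 -0.468 -1.998
vertex -3.707 -0.953 -2.317
vertex -3.033 -1.421 -1.087
endloop
endfacet
facet normal -0.127 0.547 -0.828
outer loop
vertex -3.707 -0.953 -2.317
vertex -3.207 -0.679 -2.213
vertex -3.211 -1.163 -2.532
endloop
endfacet
facet normal -0.427 -0.898 -0.108
outer loop
vertex -3.707 -0.953 -2.317
vertex -3.211 -1.163 -2.532
vertex -3.033 -1.421 -1.087
endloop
endfacet
facet normal -0.127 0.547 -0.828
outer loop
vertex -3.211 -1.163 -2.532
vertex -3.207 -0.679 -2.213
vertex -2.711 -0.889 -2.428
endloop
endfacet
facet normal 0.503 -0.838 -0.212
outer loop
vertex -3.211 -1.163 -2.532
vertex -2.711 -0.889 -2.428
vertex -3.033 -1.421 -1.087
endloop
endfacet

endsolid


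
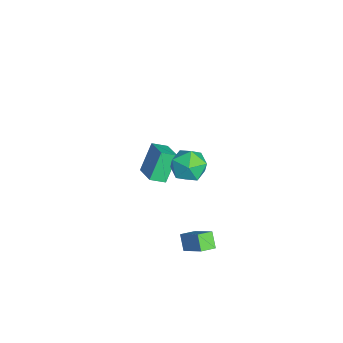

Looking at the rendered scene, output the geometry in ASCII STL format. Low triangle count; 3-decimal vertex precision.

solid 
facet normal -0.627 -0.425 -0.653
outer loop
vertex 3.225 -2.303 -3.514
vertex 2.91 -1.528 -3.716
vertex 3.899 -2.213 -4.219
endloop
endfacet
facet normal 0.366 -0.900 0.235
outer loop
vertex 4.99 -1.472 -3.084
vertex 3.225 -2.303 -3.514
vertex 3.899 -2.213 -4.219
endloop
endfacet
facet normal -0.627 -0.426 -0.652
outer loop
vertex 3.899 -2.213 -4.219
vertex 2.91 -1.528 -3.716
vertex 3.584 -1.439 -4.422
endloop
endfacet
facet normal 0.688 0.091 -0.720
outer loop
vertex 3.584 -1.439 -4.422
vertex 4.99 -1.472 -3.084
vertex 3.899 -2.213 -4.219
endloop
endfacet
facet normal -0.687 -0.092 0.721
outer loop
vertex 3.225 -2.303 -3.514
vertex 4.001 -0.787 -2.581
vertex 2.91 -1.528 -3.716
endloop
endfacet
facet normal 0.366 -0.900 0.236
outer loop
vertex 4.316 -1.561 -2.378
vertex 3.225 -2.303 -3.514
vertex 4.99 -1.472 -3.084
endloop
endfacet
facet normal -0.688 -0.091 0.720
outer loop
vertex 4.316 -1.561 -2.378
vertex 4.001 -0.787 -2.581
vertex 3.225 -2.303 -3.514
endloop
endfacet
facet normal -0.366 0.900 -0.236
outer loop
vertex 2.91 -1.528 -3.716
vertex 4.001 -0.787 -2.581
vertex 3.584 -1.439 -4.422
endloop
endfacet
facet normal 0.688 0.092 -0.720
outer loop
vertex 4.675 -0.697 -3.286
vertex 4.99 -1.472 -3.084
vertex 3.584 -1.439 -4.422
endloop
endfacet
facet normal -0.367 0.900 -0.236
outer loop
vertex 3.584 -1.439 -4.422
vertex 4.001 -0.787 -2.581
vertex 4.675 -0.697 -3.286
endloop
endfacet
facet normal 0.627 0.425 0.652
outer loop
vertex 4.675 -0.697 -3.286
vertex 4.316 -1.561 -2.378
vertex 4.99 -1.472 -3.084
endloop
endfacet
facet normal 0.626 0.426 0.653
outer loop
vertex 4.001 -0.787 -2.581
vertex 4.316 -1.561 -2.378
vertex 4.675 -0.697 -3.286
endloop
endfacet
facet normal 0.408 0.380 0.830
outer loop
vertex 3.998 -1.104 3.254
vertex 3.468 -1.803 3.834
vertex 4.426 -2.039 3.471
endloop
endfacet
facet normal 0.849 0.452 0.274
outer loop
vertex 3.998 -1.104 3.254
vertex 4.426 -2.039 3.471
vertex 4.519 -1.63 2.507
endloop
endfacet
facet normal 0.510 0.829 -0.228
outer loop
vertex 3.998 -1.104 3.254
vertex 4.519 -1.63 2.507
vertex 3.619 -1.14 2.275
endloop
endfacet
facet normal -0.140 0.990 0.018
outer loop
vertex 3.998 -1.104 3.254
vertex 3.619 -1.14 2.275
vertex 2.969 -1.247 3.094
endloop
endfacet
facet normal -0.203 0.712 0.672
outer loop
vertex 3.998 -1.104 3.254
vertex 2.969 -1.247 3.094
vertex 3.468 -1.803 3.834
endloop
endfacet
facet normal 0.980 -0.198 0.011
outer loop
vertex 4.519 -1.63 2.507
vertex 4.426 -2.039 3.471
vertex 4.311 -2.653 2.626
endloop
endfacet
facet normal 0.267 -0.316 0.910
outer loop
vertex 4.426 -2.039 3.471
vertex 3.468 -1.803 3.834
vertex 3.661 -2.76 3.445
endloop
endfacet
facet normal -0.722 0.223 0.655
outer loop
vertex 3.468 -1.803 3.834
vertex 2.969 -1.247 3.094
vertex 2.761 -2.27 3.213
endloop
endfacet
facet normal -0.620 0.672 -0.404
outer loop
vertex 2.969 -1.247 3.094
vertex 3.619 -1.14 2.275
vertex 2.854 -1.861 2.249
endloop
endfacet
facet normal 0.432 0.413 -0.802
outer loop
vertex 3.619 -1.14 2.275
vertex 4.519 -1.63 2.507
vertex 3.812 -2.097 1.886
endloop
endfacet
facet normal 0.140 -0.990 -0.018
outer loop
vertex 3.282 -2.796 2.466
vertex 4.311 -2.653 2.626
vertex 3.661 -2.76 3.445
endloop
endfacet
facet normal -0.510 -0.829 0.228
outer loop
vertex 3.282 -2.796 2.466
vertex 3.661 -2.76 3.445
vertex 2.761 -2.27 3.213
endloop
endfacet
facet normal -0.849 -0.452 -0.274
outer loop
vertex 3.282 -2.796 2.466
vertex 2.761 -2.27 3.213
vertex 2.854 -1.861 2.249
endloop
endfacet
facet normal -0.408 -0.380 -0.830
outer loop
vertex 3.282 -2.796 2.466
vertex 2.854 -1.861 2.249
vertex 3.812 -2.097 1.886
endloop
endfacet
facet normal 0.203 -0.712 -0.672
outer loop
vertex 3.282 -2.796 2.466
vertex 3.812 -2.097 1.886
vertex 4.311 -2.653 2.626
endloop
endfacet
facet normal 0.620 -0.672 0.404
outer loop
vertex 3.661 -2.76 3.445
vertex 4.311 -2.653 2.626
vertex 4.426 -2.039 3.471
endloop
endfacet
facet normal -0.432 -0.413 0.802
outer loop
vertex 2.761 -2.27 3.213
vertex 3.661 -2.76 3.445
vertex 3.468 -1.803 3.834
endloop
endfacet
facet normal -0.980 0.198 -0.011
outer loop
vertex 2.854 -1.861 2.249
vertex 2.761 -2.27 3.213
vertex 2.969 -1.247 3.094
endloop
endfacet
facet normal -0.267 0.316 -0.910
outer loop
vertex 3.812 -2.097 1.886
vertex 2.854 -1.861 2.249
vertex 3.619 -1.14 2.275
endloop
endfacet
facet normal 0.722 -0.223 -0.655
outer loop
vertex 4.311 -2.653 2.626
vertex 3.812 -2.097 1.886
vertex 4.519 -1.63 2.507
endloop
endfacet
facet normal -0.910 -0.255 -0.328
outer loop
vertex -3.449 -3.003 -2.577
vertex -3.533 -2.133 -3.021
vertex -2.697 -3.714 -4.111
endloop
endfacet
facet normal 0.085 -0.887 0.453
outer loop
vertex -1.387 -3.347 -3.639
vertex -3.449 -3.003 -2.577
vertex -2.697 -3.714 -4.111
endloop
endfacet
facet normal -0.910 -0.255 -0.328
outer loop
vertex -2.697 -3.714 -4.111
vertex -3.533 -2.133 -3.021
vertex -2.781 -2.844 -4.555
endloop
endfacet
facet normal 0.406 -0.384 -0.829
outer loop
vertex -2.781 -2.844 -4.555
vertex -1.387 -3.347 -3.639
vertex -2.697 -3.714 -4.111
endloop
endfacet
facet normal -0.406 0.384 0.829
outer loop
vertex -3.449 -3.003 -2.577
vertex -2.223 -1.766 -2.549
vertex -3.533 -2.133 -3.021
endloop
endfacet
facet normal 0.085 -0.887 0.453
outer loop
vertex -2.139 -2.636 -2.105
vertex -3.449 -3.003 -2.577
vertex -1.387 -3.347 -3.639
endloop
endfacet
facet normal -0.406 0.384 0.829
outer loop
vertex -2.139 -2.636 -2.105
vertex -2.223 -1.766 -2.549
vertex -3.449 -3.003 -2.577
endloop
endfacet
facet normal -0.085 0.887 -0.453
outer loop
vertex -3.533 -2.133 -3.021
vertex -2.223 -1.766 -2.549
vertex -2.781 -2.844 -4.555
endloop
endfacet
facet normal 0.406 -0.384 -0.829
outer loop
vertex -1.471 -2.477 -4.083
vertex -1.387 -3.347 -3.639
vertex -2.781 -2.844 -4.555
endloop
endfacet
facet normal -0.085 0.887 -0.453
outer loop
vertex -2.781 -2.844 -4.555
vertex -2.223 -1.766 -2.549
vertex -1.471 -2.477 -4.083
endloop
endfacet
facet normal 0.910 0.255 0.328
outer loop
vertex -1.471 -2.477 -4.083
vertex -2.139 -2.636 -2.105
vertex -1.387 -3.347 -3.639
endloop
endfacet
facet normal 0.910 0.255 0.328
outer loop
vertex -2.223 -1.766 -2.549
vertex -2.139 -2.636 -2.105
vertex -1.471 -2.477 -4.083
endloop
endfacet

endsolid


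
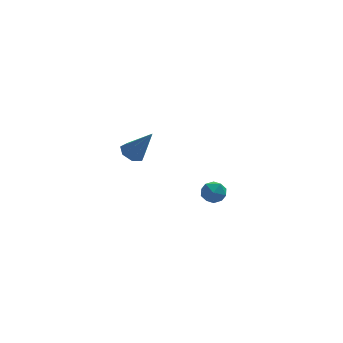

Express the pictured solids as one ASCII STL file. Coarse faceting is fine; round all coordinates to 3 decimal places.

solid 
facet normal -0.538 -0.843 -0.026
outer loop
vertex 1.718 1.996 -4.005
vertex 2.327 1.619 -4.381
vertex 2.289 1.618 -3.572
endloop
endfacet
facet normal -0.709 -0.449 0.543
outer loop
vertex 1.718 1.996 -4.005
vertex 2.289 1.618 -3.572
vertex 2.013 2.341 -3.335
endloop
endfacet
facet normal -0.931 0.188 0.313
outer loop
vertex 1.718 1.996 -4.005
vertex 2.013 2.341 -3.335
vertex 1.881 2.789 -3.996
endloop
endfacet
facet normal -0.897 0.189 -0.400
outer loop
vertex 1.718 1.996 -4.005
vertex 1.881 2.789 -3.996
vertex 2.075 2.342 -4.643
endloop
endfacet
facet normal -0.654 -0.449 -0.609
outer loop
vertex 1.718 1.996 -4.005
vertex 2.075 2.342 -4.643
vertex 2.327 1.619 -4.381
endloop
endfacet
facet normal -0.116 -0.349 0.930
outer loop
vertex 2.013 2.341 -3.335
vertex 2.289 1.618 -3.572
vertex 2.805 2.178 -3.297
endloop
endfacet
facet normal 0.160 -0.987 0.006
outer loop
vertex 2.289 1.618 -3.572
vertex 2.327 1.619 -4.381
vertex 2.999 1.731 -3.944
endloop
endfacet
facet normal -0.027 -0.349 -0.937
outer loop
vertex 2.327 1.619 -4.381
vertex 2.075 2.342 -4.643
vertex 2.867 2.179 -4.605
endloop
endfacet
facet normal -0.422 0.682 -0.598
outer loop
vertex 2.075 2.342 -4.643
vertex 1.881 2.789 -3.996
vertex 2.591 2.902 -4.368
endloop
endfacet
facet normal -0.476 0.681 0.557
outer loop
vertex 1.881 2.789 -3.996
vertex 2.013 2.341 -3.335
vertex 2.553 2.901 -3.559
endloop
endfacet
facet normal 0.897 -0.189 0.400
outer loop
vertex 3.162 2.524 -3.935
vertex 2.805 2.178 -3.297
vertex 2.999 1.731 -3.944
endloop
endfacet
facet normal 0.931 -0.188 -0.313
outer loop
vertex 3.162 2.524 -3.935
vertex 2.999 1.731 -3.944
vertex 2.867 2.179 -4.605
endloop
endfacet
facet normal 0.709 0.449 -0.543
outer loop
vertex 3.162 2.524 -3.935
vertex 2.867 2.179 -4.605
vertex 2.591 2.902 -4.368
endloop
endfacet
facet normal 0.538 0.843 0.026
outer loop
vertex 3.162 2.524 -3.935
vertex 2.591 2.902 -4.368
vertex 2.553 2.901 -3.559
endloop
endfacet
facet normal 0.654 0.449 0.609
outer loop
vertex 3.162 2.524 -3.935
vertex 2.553 2.901 -3.559
vertex 2.805 2.178 -3.297
endloop
endfacet
facet normal 0.422 -0.682 0.598
outer loop
vertex 2.999 1.731 -3.944
vertex 2.805 2.178 -3.297
vertex 2.289 1.618 -3.572
endloop
endfacet
facet normal 0.476 -0.681 -0.557
outer loop
vertex 2.867 2.179 -4.605
vertex 2.999 1.731 -3.944
vertex 2.327 1.619 -4.381
endloop
endfacet
facet normal 0.116 0.349 -0.930
outer loop
vertex 2.591 2.902 -4.368
vertex 2.867 2.179 -4.605
vertex 2.075 2.342 -4.643
endloop
endfacet
facet normal -0.160 0.987 -0.006
outer loop
vertex 2.553 2.901 -3.559
vertex 2.591 2.902 -4.368
vertex 1.881 2.789 -3.996
endloop
endfacet
facet normal 0.027 0.349 0.937
outer loop
vertex 2.805 2.178 -3.297
vertex 2.553 2.901 -3.559
vertex 2.013 2.341 -3.335
endloop
endfacet
facet normal -0.469 0.311 -0.826
outer loop
vertex -2.05 -1.602 2.257
vertex -2.411 -2.202 2.236
vertex -2.578 -1.602 2.557
endloop
endfacet
facet normal 0.292 0.806 0.514
outer loop
vertex -2.05 -1.602 2.257
vertex -2.578 -1.602 2.557
vertex -1.509 -2.798 3.824
endloop
endfacet
facet normal -0.469 0.311 -0.826
outer loop
vertex -2.578 -1.602 2.557
vertex -2.411 -2.202 2.236
vertex -2.98 -2.054 2.615
endloop
endfacet
facet normal -0.410 0.465 0.785
outer loop
vertex -2.578 -1.602 2.557
vertex -2.98 -2.054 2.615
vertex -1.509 -2.798 3.824
endloop
endfacet
facet normal -0.470 0.309 -0.827
outer loop
vertex -2.98 -2.054 2.615
vertex -2.411 -2.202 2.236
vertex -2.953 -2.617 2.389
endloop
endfacet
facet normal -0.691 -0.297 0.658
outer loop
vertex -2.98 -2.054 2.615
vertex -2.953 -2.617 2.389
vertex -1.509 -2.798 3.824
endloop
endfacet
facet normal -0.471 0.310 -0.826
outer loop
vertex -2.953 -2.617 2.389
vertex -2.411 -2.202 2.236
vertex -2.518 -2.867 2.047
endloop
endfacet
facet normal -0.343 -0.911 0.230
outer loop
vertex -2.953 -2.617 2.389
vertex -2.518 -2.867 2.047
vertex -1.509 -2.798 3.824
endloop
endfacet
facet normal -0.468 0.310 -0.827
outer loop
vertex -2.518 -2.867 2.047
vertex -2.411 -2.202 2.236
vertex -2.001 -2.617 1.848
endloop
endfacet
facet normal 0.373 -0.911 -0.176
outer loop
vertex -2.518 -2.867 2.047
vertex -2.001 -2.617 1.848
vertex -1.509 -2.798 3.824
endloop
endfacet
facet normal -0.468 0.311 -0.827
outer loop
vertex -2.001 -2.617 1.848
vertex -2.411 -2.202 2.236
vertex -1.793 -2.054 1.942
endloop
endfacet
facet normal 0.920 -0.297 -0.256
outer loop
vertex -2.001 -2.617 1.848
vertex -1.793 -2.054 1.942
vertex -1.509 -2.798 3.824
endloop
endfacet
facet normal -0.468 0.311 -0.827
outer loop
vertex -1.793 -2.054 1.942
vertex -2.411 -2.202 2.236
vertex -2.05 -1.602 2.257
endloop
endfacet
facet normal 0.883 0.466 0.051
outer loop
vertex -1.793 -2.054 1.942
vertex -2.05 -1.602 2.257
vertex -1.509 -2.798 3.824
endloop
endfacet

endsolid


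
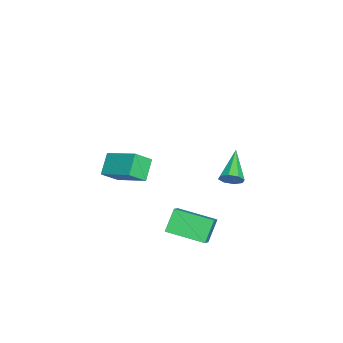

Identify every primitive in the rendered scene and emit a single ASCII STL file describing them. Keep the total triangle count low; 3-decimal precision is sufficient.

solid 
facet normal -0.457 0.616 -0.642
outer loop
vertex 1.579 -3.528 0.692
vertex 2.536 -1.937 1.536
vertex 2.591 -3.678 -0.173
endloop
endfacet
facet normal -0.469 -0.780 -0.414
outer loop
vertex 3.144 -4.423 0.604
vertex 1.579 -3.528 0.692
vertex 2.591 -3.678 -0.173
endloop
endfacet
facet normal -0.457 0.616 -0.642
outer loop
vertex 2.591 -3.678 -0.173
vertex 2.536 -1.937 1.536
vertex 3.548 -2.087 0.671
endloop
endfacet
facet normal 0.756 -0.112 -0.645
outer loop
vertex 3.548 -2.087 0.671
vertex 3.144 -4.423 0.604
vertex 2.591 -3.678 -0.173
endloop
endfacet
facet normal -0.756 0.112 0.645
outer loop
vertex 1.579 -3.528 0.692
vertex 3.089 -2.682 2.313
vertex 2.536 -1.937 1.536
endloop
endfacet
facet normal -0.469 -0.780 -0.414
outer loop
vertex 2.132 -4.273 1.469
vertex 1.579 -3.528 0.692
vertex 3.144 -4.423 0.604
endloop
endfacet
facet normal -0.756 0.112 0.645
outer loop
vertex 2.132 -4.273 1.469
vertex 3.089 -2.682 2.313
vertex 1.579 -3.528 0.692
endloop
endfacet
facet normal 0.469 0.780 0.414
outer loop
vertex 2.536 -1.937 1.536
vertex 3.089 -2.682 2.313
vertex 3.548 -2.087 0.671
endloop
endfacet
facet normal 0.756 -0.112 -0.645
outer loop
vertex 4.101 -2.832 1.448
vertex 3.144 -4.423 0.604
vertex 3.548 -2.087 0.671
endloop
endfacet
facet normal 0.469 0.780 0.414
outer loop
vertex 3.548 -2.087 0.671
vertex 3.089 -2.682 2.313
vertex 4.101 -2.832 1.448
endloop
endfacet
facet normal 0.457 -0.616 0.642
outer loop
vertex 4.101 -2.832 1.448
vertex 2.132 -4.273 1.469
vertex 3.144 -4.423 0.604
endloop
endfacet
facet normal 0.457 -0.616 0.642
outer loop
vertex 3.089 -2.682 2.313
vertex 2.132 -4.273 1.469
vertex 4.101 -2.832 1.448
endloop
endfacet
facet normal -0.793 0.019 -0.609
outer loop
vertex 1.856 -0.725 -2.67
vertex 2.199 1.342 -3.052
vertex 2.708 -1.074 -3.79
endloop
endfacet
facet normal -0.161 -0.970 0.180
outer loop
vertex 3.881 -1.102 -2.888
vertex 1.856 -0.725 -2.67
vertex 2.708 -1.074 -3.79
endloop
endfacet
facet normal -0.793 0.019 -0.609
outer loop
vertex 2.708 -1.074 -3.79
vertex 2.199 1.342 -3.052
vertex 3.051 0.994 -4.172
endloop
endfacet
facet normal 0.588 -0.240 -0.772
outer loop
vertex 3.051 0.994 -4.172
vertex 3.881 -1.102 -2.888
vertex 2.708 -1.074 -3.79
endloop
endfacet
facet normal -0.588 0.240 0.772
outer loop
vertex 1.856 -0.725 -2.67
vertex 3.372 1.314 -2.15
vertex 2.199 1.342 -3.052
endloop
endfacet
facet normal -0.161 -0.971 0.179
outer loop
vertex 3.029 -0.754 -1.768
vertex 1.856 -0.725 -2.67
vertex 3.881 -1.102 -2.888
endloop
endfacet
facet normal -0.588 0.240 0.772
outer loop
vertex 3.029 -0.754 -1.768
vertex 3.372 1.314 -2.15
vertex 1.856 -0.725 -2.67
endloop
endfacet
facet normal 0.161 0.971 -0.179
outer loop
vertex 2.199 1.342 -3.052
vertex 3.372 1.314 -2.15
vertex 3.051 0.994 -4.172
endloop
endfacet
facet normal 0.588 -0.240 -0.772
outer loop
vertex 4.224 0.965 -3.27
vertex 3.881 -1.102 -2.888
vertex 3.051 0.994 -4.172
endloop
endfacet
facet normal 0.162 0.970 -0.179
outer loop
vertex 3.051 0.994 -4.172
vertex 3.372 1.314 -2.15
vertex 4.224 0.965 -3.27
endloop
endfacet
facet normal 0.793 -0.019 0.609
outer loop
vertex 4.224 0.965 -3.27
vertex 3.029 -0.754 -1.768
vertex 3.881 -1.102 -2.888
endloop
endfacet
facet normal 0.793 -0.019 0.609
outer loop
vertex 3.372 1.314 -2.15
vertex 3.029 -0.754 -1.768
vertex 4.224 0.965 -3.27
endloop
endfacet
facet normal 0.872 -0.016 -0.490
outer loop
vertex -2.24 1.404 -2.978
vertex -2.586 1.524 -3.598
vertex -2.293 1.941 -3.09
endloop
endfacet
facet normal 0.196 0.219 0.956
outer loop
vertex -2.24 1.404 -2.978
vertex -2.293 1.941 -3.09
vertex -4.434 1.556 -2.562
endloop
endfacet
facet normal 0.871 -0.015 -0.490
outer loop
vertex -2.293 1.941 -3.09
vertex -2.586 1.524 -3.598
vertex -2.518 2.234 -3.499
endloop
endfacet
facet normal -0.002 0.812 0.583
outer loop
vertex -2.293 1.941 -3.09
vertex -2.518 2.234 -3.499
vertex -4.434 1.556 -2.562
endloop
endfacet
facet normal 0.873 -0.016 -0.488
outer loop
vertex -2.518 2.234 -3.499
vertex -2.586 1.524 -3.598
vertex -2.782 2.11 -3.967
endloop
endfacet
facet normal -0.354 0.934 -0.048
outer loop
vertex -2.518 2.234 -3.499
vertex -2.782 2.11 -3.967
vertex -4.434 1.556 -2.562
endloop
endfacet
facet normal 0.873 -0.015 -0.488
outer loop
vertex -2.782 2.11 -3.967
vertex -2.586 1.524 -3.598
vertex -2.931 1.643 -4.219
endloop
endfacet
facet normal -0.650 0.511 -0.563
outer loop
vertex -2.782 2.11 -3.967
vertex -2.931 1.643 -4.219
vertex -4.434 1.556 -2.562
endloop
endfacet
facet normal 0.873 -0.016 -0.488
outer loop
vertex -2.931 1.643 -4.219
vertex -2.586 1.524 -3.598
vertex -2.878 1.106 -4.107
endloop
endfacet
facet normal -0.719 -0.209 -0.663
outer loop
vertex -2.931 1.643 -4.219
vertex -2.878 1.106 -4.107
vertex -4.434 1.556 -2.562
endloop
endfacet
facet normal 0.872 -0.014 -0.489
outer loop
vertex -2.878 1.106 -4.107
vertex -2.586 1.524 -3.598
vertex -2.653 0.814 -3.697
endloop
endfacet
facet normal -0.519 -0.805 -0.288
outer loop
vertex -2.878 1.106 -4.107
vertex -2.653 0.814 -3.697
vertex -4.434 1.556 -2.562
endloop
endfacet
facet normal 0.872 -0.014 -0.489
outer loop
vertex -2.653 0.814 -3.697
vertex -2.586 1.524 -3.598
vertex -2.389 0.937 -3.23
endloop
endfacet
facet normal -0.169 -0.925 0.339
outer loop
vertex -2.653 0.814 -3.697
vertex -2.389 0.937 -3.23
vertex -4.434 1.556 -2.562
endloop
endfacet
facet normal 0.872 -0.014 -0.489
outer loop
vertex -2.389 0.937 -3.23
vertex -2.586 1.524 -3.598
vertex -2.24 1.404 -2.978
endloop
endfacet
facet normal 0.127 -0.502 0.855
outer loop
vertex -2.389 0.937 -3.23
vertex -2.24 1.404 -2.978
vertex -4.434 1.556 -2.562
endloop
endfacet

endsolid


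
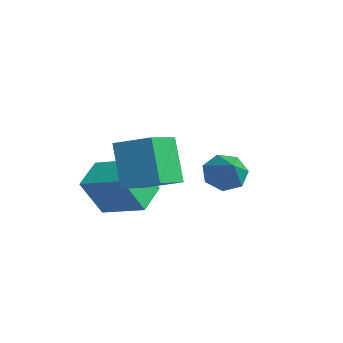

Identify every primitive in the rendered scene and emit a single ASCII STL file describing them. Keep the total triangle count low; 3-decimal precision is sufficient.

solid 
facet normal -0.812 -0.492 -0.314
outer loop
vertex -1.558 -2.896 0.556
vertex -2.458 -1.752 1.09
vertex -1.435 -1.982 -1.196
endloop
endfacet
facet normal 0.580 -0.738 -0.344
outer loop
vertex 0.238 -0.968 -0.55
vertex -1.558 -2.896 0.556
vertex -1.435 -1.982 -1.196
endloop
endfacet
facet normal -0.812 -0.492 -0.314
outer loop
vertex -1.435 -1.982 -1.196
vertex -2.458 -1.752 1.09
vertex -2.335 -0.838 -0.662
endloop
endfacet
facet normal 0.062 0.462 -0.885
outer loop
vertex -2.335 -0.838 -0.662
vertex 0.238 -0.968 -0.55
vertex -1.435 -1.982 -1.196
endloop
endfacet
facet normal -0.062 -0.462 0.885
outer loop
vertex -1.558 -2.896 0.556
vertex -0.785 -0.738 1.736
vertex -2.458 -1.752 1.09
endloop
endfacet
facet normal 0.580 -0.738 -0.344
outer loop
vertex 0.115 -1.882 1.202
vertex -1.558 -2.896 0.556
vertex 0.238 -0.968 -0.55
endloop
endfacet
facet normal -0.062 -0.462 0.885
outer loop
vertex 0.115 -1.882 1.202
vertex -0.785 -0.738 1.736
vertex -1.558 -2.896 0.556
endloop
endfacet
facet normal -0.580 0.738 0.344
outer loop
vertex -2.458 -1.752 1.09
vertex -0.785 -0.738 1.736
vertex -2.335 -0.838 -0.662
endloop
endfacet
facet normal 0.062 0.462 -0.885
outer loop
vertex -0.662 0.176 -0.016
vertex 0.238 -0.968 -0.55
vertex -2.335 -0.838 -0.662
endloop
endfacet
facet normal -0.580 0.738 0.344
outer loop
vertex -2.335 -0.838 -0.662
vertex -0.785 -0.738 1.736
vertex -0.662 0.176 -0.016
endloop
endfacet
facet normal 0.812 0.492 0.314
outer loop
vertex -0.662 0.176 -0.016
vertex 0.115 -1.882 1.202
vertex 0.238 -0.968 -0.55
endloop
endfacet
facet normal 0.812 0.492 0.314
outer loop
vertex -0.785 -0.738 1.736
vertex 0.115 -1.882 1.202
vertex -0.662 0.176 -0.016
endloop
endfacet
facet normal -0.492 0.100 0.865
outer loop
vertex 0.962 -2.701 3.789
vertex 2.158 -1.699 4.354
vertex 0.024 -1.183 3.08
endloop
endfacet
facet normal -0.720 -0.604 -0.340
outer loop
vertex 1.102 -1.401 1.186
vertex 0.962 -2.701 3.789
vertex 0.024 -1.183 3.08
endloop
endfacet
facet normal -0.492 0.100 0.865
outer loop
vertex 0.024 -1.183 3.08
vertex 2.158 -1.699 4.354
vertex 1.221 -0.18 3.645
endloop
endfacet
facet normal -0.488 0.791 -0.369
outer loop
vertex 1.221 -0.18 3.645
vertex 1.102 -1.401 1.186
vertex 0.024 -1.183 3.08
endloop
endfacet
facet normal 0.488 -0.791 0.369
outer loop
vertex 0.962 -2.701 3.789
vertex 3.236 -1.917 2.46
vertex 2.158 -1.699 4.354
endloop
endfacet
facet normal -0.721 -0.604 -0.340
outer loop
vertex 2.039 -2.92 1.895
vertex 0.962 -2.701 3.789
vertex 1.102 -1.401 1.186
endloop
endfacet
facet normal 0.488 -0.791 0.369
outer loop
vertex 2.039 -2.92 1.895
vertex 3.236 -1.917 2.46
vertex 0.962 -2.701 3.789
endloop
endfacet
facet normal 0.721 0.604 0.341
outer loop
vertex 2.158 -1.699 4.354
vertex 3.236 -1.917 2.46
vertex 1.221 -0.18 3.645
endloop
endfacet
facet normal -0.488 0.791 -0.369
outer loop
vertex 2.298 -0.399 1.751
vertex 1.102 -1.401 1.186
vertex 1.221 -0.18 3.645
endloop
endfacet
facet normal 0.721 0.604 0.340
outer loop
vertex 1.221 -0.18 3.645
vertex 3.236 -1.917 2.46
vertex 2.298 -0.399 1.751
endloop
endfacet
facet normal 0.492 -0.100 -0.865
outer loop
vertex 2.298 -0.399 1.751
vertex 2.039 -2.92 1.895
vertex 1.102 -1.401 1.186
endloop
endfacet
facet normal 0.492 -0.100 -0.865
outer loop
vertex 3.236 -1.917 2.46
vertex 2.039 -2.92 1.895
vertex 2.298 -0.399 1.751
endloop
endfacet
facet normal -0.761 0.220 -0.611
outer loop
vertex 0.793 3.096 0.019
vertex 0.183 2.672 0.626
vertex 0.465 3.589 0.605
endloop
endfacet
facet normal 0.811 0.584 -0.038
outer loop
vertex 0.793 3.096 0.019
vertex 0.465 3.589 0.605
vertex 1.437 2.308 1.634
endloop
endfacet
facet normal -0.761 0.220 -0.610
outer loop
vertex 0.465 3.589 0.605
vertex 0.183 2.672 0.626
vertex -0.075 3.391 1.207
endloop
endfacet
facet normal 0.366 0.736 0.570
outer loop
vertex 0.465 3.589 0.605
vertex -0.075 3.391 1.207
vertex 1.437 2.308 1.634
endloop
endfacet
facet normal -0.760 0.221 -0.611
outer loop
vertex -0.075 3.391 1.207
vertex 0.183 2.672 0.626
vertex -0.422 2.652 1.372
endloop
endfacet
facet normal -0.088 0.256 0.963
outer loop
vertex -0.075 3.391 1.207
vertex -0.422 2.652 1.372
vertex 1.437 2.308 1.634
endloop
endfacet
facet normal -0.761 0.220 -0.611
outer loop
vertex -0.422 2.652 1.372
vertex 0.183 2.672 0.626
vertex -0.313 1.927 0.975
endloop
endfacet
facet normal -0.210 -0.494 0.844
outer loop
vertex -0.422 2.652 1.372
vertex -0.313 1.927 0.975
vertex 1.437 2.308 1.634
endloop
endfacet
facet normal -0.760 0.220 -0.611
outer loop
vertex -0.313 1.927 0.975
vertex 0.183 2.672 0.626
vertex 0.169 1.763 0.316
endloop
endfacet
facet normal 0.092 -0.948 0.303
outer loop
vertex -0.313 1.927 0.975
vertex 0.169 1.763 0.316
vertex 1.437 2.308 1.634
endloop
endfacet
facet normal -0.761 0.220 -0.610
outer loop
vertex 0.169 1.763 0.316
vertex 0.183 2.672 0.626
vertex 0.661 2.283 -0.11
endloop
endfacet
facet normal 0.591 -0.766 -0.252
outer loop
vertex 0.169 1.763 0.316
vertex 0.661 2.283 -0.11
vertex 1.437 2.308 1.634
endloop
endfacet
facet normal -0.761 0.220 -0.611
outer loop
vertex 0.661 2.283 -0.11
vertex 0.183 2.672 0.626
vertex 0.793 3.096 0.019
endloop
endfacet
facet normal 0.911 -0.084 -0.404
outer loop
vertex 0.661 2.283 -0.11
vertex 0.793 3.096 0.019
vertex 1.437 2.308 1.634
endloop
endfacet

endsolid


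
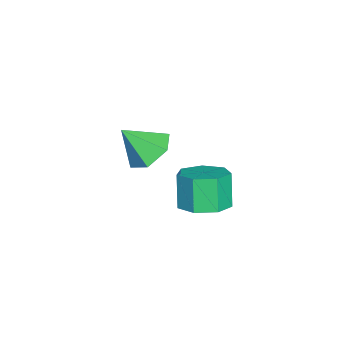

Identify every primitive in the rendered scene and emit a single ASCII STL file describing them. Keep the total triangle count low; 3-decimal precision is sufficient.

solid 
facet normal -0.171 0.628 -0.759
outer loop
vertex -2.282 -1.035 -0.907
vertex -2.722 -1.773 -1.418
vertex -3.265 -1.19 -0.814
endloop
endfacet
facet normal 0.032 0.359 0.933
outer loop
vertex -2.282 -1.035 -0.907
vertex -3.265 -1.19 -0.814
vertex -2.458 -2.747 -0.242
endloop
endfacet
facet normal -0.170 0.628 -0.759
outer loop
vertex -3.265 -1.19 -0.814
vertex -2.722 -1.773 -1.418
vertex -3.706 -1.928 -1.326
endloop
endfacet
facet normal -0.686 -0.091 0.722
outer loop
vertex -3.265 -1.19 -0.814
vertex -3.706 -1.928 -1.326
vertex -2.458 -2.747 -0.242
endloop
endfacet
facet normal -0.170 0.628 -0.759
outer loop
vertex -3.706 -1.928 -1.326
vertex -2.722 -1.773 -1.418
vertex -3.162 -2.511 -1.93
endloop
endfacet
facet normal -0.634 -0.757 0.159
outer loop
vertex -3.706 -1.928 -1.326
vertex -3.162 -2.511 -1.93
vertex -2.458 -2.747 -0.242
endloop
endfacet
facet normal -0.171 0.628 -0.759
outer loop
vertex -3.162 -2.511 -1.93
vertex -2.722 -1.773 -1.418
vertex -2.179 -2.356 -2.023
endloop
endfacet
facet normal 0.135 -0.972 -0.192
outer loop
vertex -3.162 -2.511 -1.93
vertex -2.179 -2.356 -2.023
vertex -2.458 -2.747 -0.242
endloop
endfacet
facet normal -0.171 0.628 -0.759
outer loop
vertex -2.179 -2.356 -2.023
vertex -2.722 -1.773 -1.418
vertex -1.738 -1.618 -1.511
endloop
endfacet
facet normal 0.852 -0.522 0.019
outer loop
vertex -2.179 -2.356 -2.023
vertex -1.738 -1.618 -1.511
vertex -2.458 -2.747 -0.242
endloop
endfacet
facet normal -0.171 0.628 -0.760
outer loop
vertex -1.738 -1.618 -1.511
vertex -2.722 -1.773 -1.418
vertex -2.282 -1.035 -0.907
endloop
endfacet
facet normal 0.800 0.144 0.582
outer loop
vertex -1.738 -1.618 -1.511
vertex -2.282 -1.035 -0.907
vertex -2.458 -2.747 -0.242
endloop
endfacet
facet normal 0.363 0.107 -0.926
outer loop
vertex 2.049 0.873 -0.318
vertex 1.193 1.054 -0.633
vertex 1.831 1.65 -0.314
endloop
endfacet
facet normal 0.891 0.248 0.379
outer loop
vertex 2.049 0.873 -0.318
vertex 1.831 1.65 -0.314
vertex 1.543 0.725 0.969
endloop
endfacet
facet normal 0.892 0.247 0.379
outer loop
vertex 1.543 0.725 0.969
vertex 1.831 1.65 -0.314
vertex 1.326 1.503 0.972
endloop
endfacet
facet normal -0.364 -0.105 0.926
outer loop
vertex 1.543 0.725 0.969
vertex 1.326 1.503 0.972
vertex 0.687 0.906 0.653
endloop
endfacet
facet normal 0.364 0.106 -0.925
outer loop
vertex 1.831 1.65 -0.314
vertex 1.193 1.054 -0.633
vertex 1.132 1.978 -0.551
endloop
endfacet
facet normal 0.345 0.908 0.239
outer loop
vertex 1.831 1.65 -0.314
vertex 1.132 1.978 -0.551
vertex 1.326 1.503 0.972
endloop
endfacet
facet normal 0.345 0.908 0.239
outer loop
vertex 1.326 1.503 0.972
vertex 1.132 1.978 -0.551
vertex 0.627 1.831 0.736
endloop
endfacet
facet normal -0.363 -0.107 0.926
outer loop
vertex 1.326 1.503 0.972
vertex 0.627 1.831 0.736
vertex 0.687 0.906 0.653
endloop
endfacet
facet normal 0.363 0.106 -0.926
outer loop
vertex 1.132 1.978 -0.551
vertex 1.193 1.054 -0.633
vertex 0.479 1.61 -0.849
endloop
endfacet
facet normal -0.461 0.884 -0.080
outer loop
vertex 1.132 1.978 -0.551
vertex 0.479 1.61 -0.849
vertex 0.627 1.831 0.736
endloop
endfacet
facet normal -0.462 0.883 -0.080
outer loop
vertex 0.627 1.831 0.736
vertex 0.479 1.61 -0.849
vertex -0.026 1.462 0.437
endloop
endfacet
facet normal -0.364 -0.107 0.925
outer loop
vertex 0.627 1.831 0.736
vertex -0.026 1.462 0.437
vertex 0.687 0.906 0.653
endloop
endfacet
facet normal 0.363 0.106 -0.926
outer loop
vertex 0.479 1.61 -0.849
vertex 1.193 1.054 -0.633
vertex 0.363 0.823 -0.985
endloop
endfacet
facet normal -0.920 0.194 -0.339
outer loop
vertex 0.479 1.61 -0.849
vertex 0.363 0.823 -0.985
vertex -0.026 1.462 0.437
endloop
endfacet
facet normal -0.920 0.194 -0.339
outer loop
vertex -0.026 1.462 0.437
vertex 0.363 0.823 -0.985
vertex -0.142 0.675 0.301
endloop
endfacet
facet normal -0.363 -0.106 0.926
outer loop
vertex -0.026 1.462 0.437
vertex -0.142 0.675 0.301
vertex 0.687 0.906 0.653
endloop
endfacet
facet normal 0.363 0.107 -0.926
outer loop
vertex 0.363 0.823 -0.985
vertex 1.193 1.054 -0.633
vertex 0.872 0.21 -0.856
endloop
endfacet
facet normal -0.686 -0.642 -0.343
outer loop
vertex 0.363 0.823 -0.985
vertex 0.872 0.21 -0.856
vertex -0.142 0.675 0.301
endloop
endfacet
facet normal -0.686 -0.642 -0.343
outer loop
vertex -0.142 0.675 0.301
vertex 0.872 0.21 -0.856
vertex 0.367 0.062 0.43
endloop
endfacet
facet normal -0.363 -0.107 0.926
outer loop
vertex -0.142 0.675 0.301
vertex 0.367 0.062 0.43
vertex 0.687 0.906 0.653
endloop
endfacet
facet normal 0.363 0.106 -0.926
outer loop
vertex 0.872 0.21 -0.856
vertex 1.193 1.054 -0.633
vertex 1.622 0.232 -0.559
endloop
endfacet
facet normal 0.064 -0.994 -0.089
outer loop
vertex 0.872 0.21 -0.856
vertex 1.622 0.232 -0.559
vertex 0.367 0.062 0.43
endloop
endfacet
facet normal 0.064 -0.994 -0.089
outer loop
vertex 0.367 0.062 0.43
vertex 1.622 0.232 -0.559
vertex 1.117 0.084 0.727
endloop
endfacet
facet normal -0.363 -0.107 0.926
outer loop
vertex 0.367 0.062 0.43
vertex 1.117 0.084 0.727
vertex 0.687 0.906 0.653
endloop
endfacet
facet normal 0.363 0.106 -0.926
outer loop
vertex 1.622 0.232 -0.559
vertex 1.193 1.054 -0.633
vertex 2.049 0.873 -0.318
endloop
endfacet
facet normal 0.767 -0.598 0.232
outer loop
vertex 1.622 0.232 -0.559
vertex 2.049 0.873 -0.318
vertex 1.117 0.084 0.727
endloop
endfacet
facet normal 0.767 -0.598 0.233
outer loop
vertex 1.117 0.084 0.727
vertex 2.049 0.873 -0.318
vertex 1.543 0.725 0.969
endloop
endfacet
facet normal -0.364 -0.107 0.925
outer loop
vertex 1.117 0.084 0.727
vertex 1.543 0.725 0.969
vertex 0.687 0.906 0.653
endloop
endfacet

endsolid
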